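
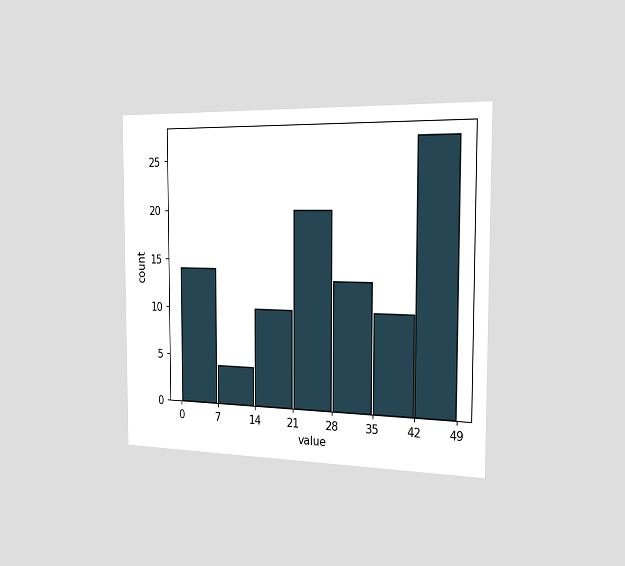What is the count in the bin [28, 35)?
13

The chart is viewed slightly from the right. The [28, 35) bin has height 13.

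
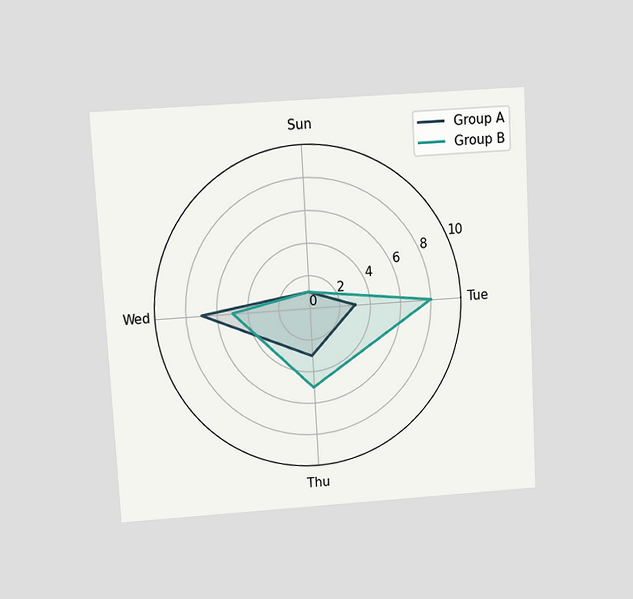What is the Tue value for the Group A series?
The chart is tilted about 3° counter-clockwise and viewed slightly from above. On the Tue axis, Group A reaches 3.

3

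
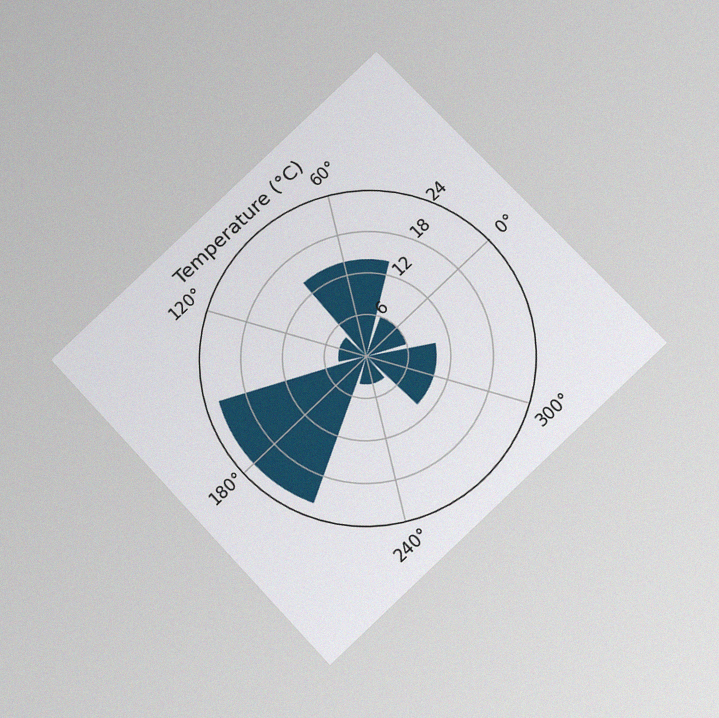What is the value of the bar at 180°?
22°C

The chart is tilted about 43° counter-clockwise and viewed at a slight angle, with some photo noise. The bar at 180° reaches 22°C on the radial axis.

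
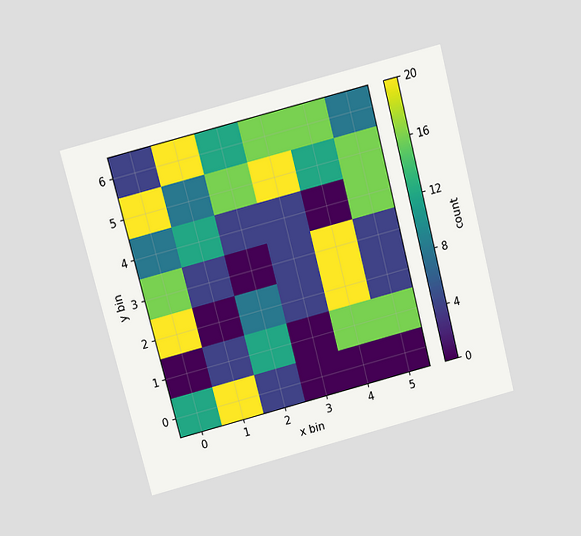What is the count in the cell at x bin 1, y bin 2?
0

The chart is tilted about 14° counter-clockwise and viewed slightly from above. Matching the cell (1, 2) against the colorbar gives 0.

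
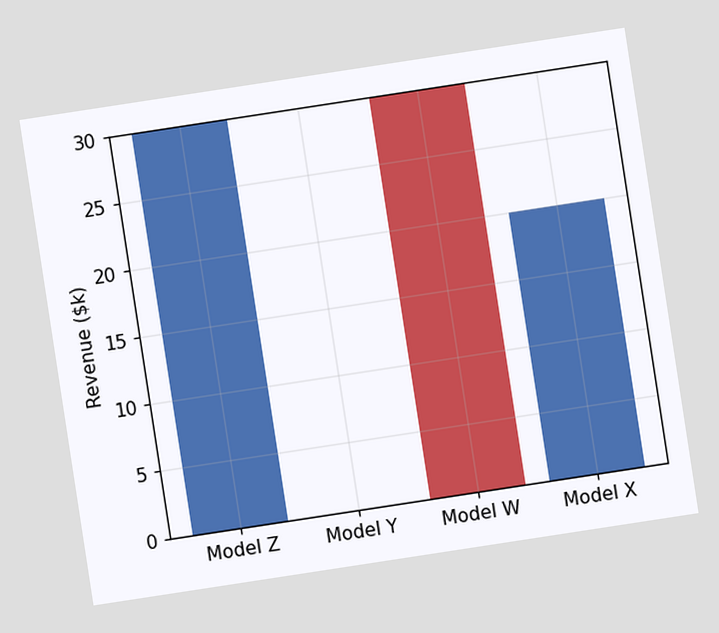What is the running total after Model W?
$0k

The chart is tilted about 9° counter-clockwise. After Model W the running total reaches $0k.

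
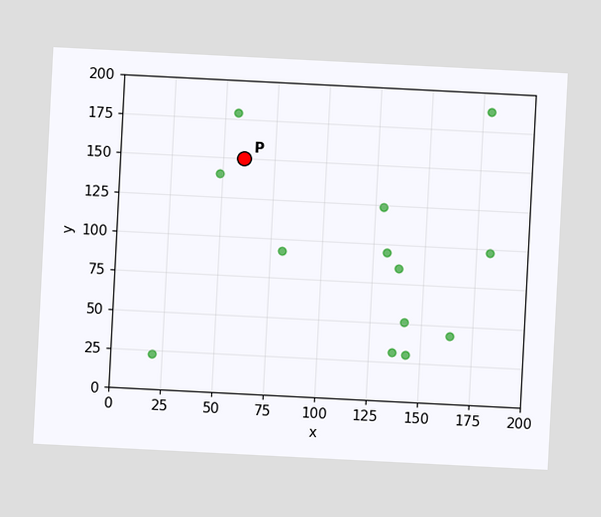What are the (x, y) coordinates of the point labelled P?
The chart is tilted about 3° clockwise. Following the gridlines from P to each axis, P sits at (60, 150).

(60, 150)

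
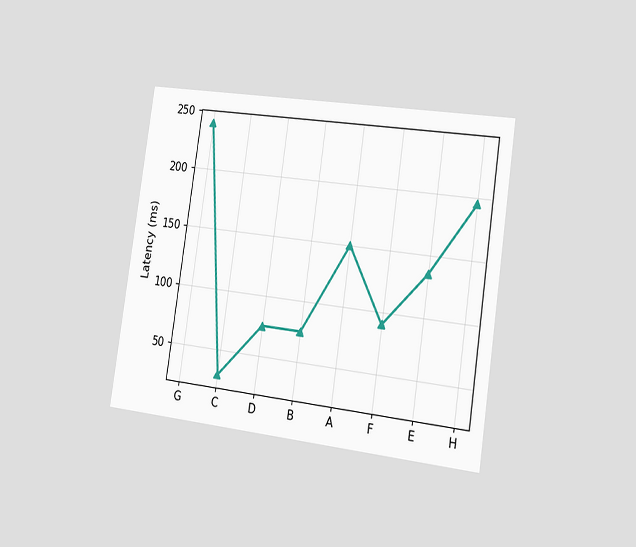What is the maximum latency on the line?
240ms

The chart is tilted about 8° clockwise and viewed slightly from the right. The highest point is at G, and reading across to the y-axis gives 240ms.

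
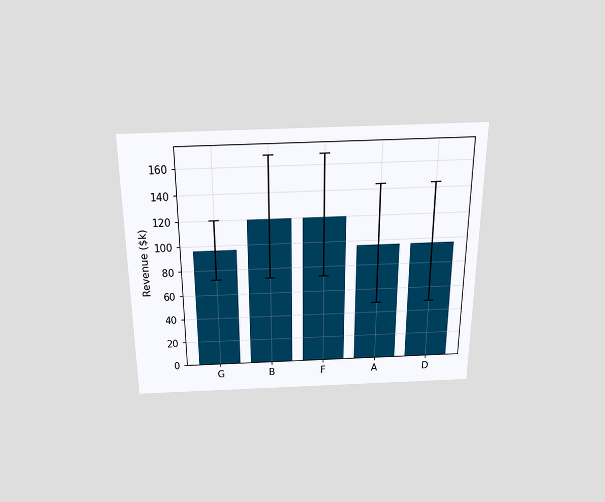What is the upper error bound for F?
$168k

The chart is viewed slightly from above. The F bar's upper whisker reaches $168k.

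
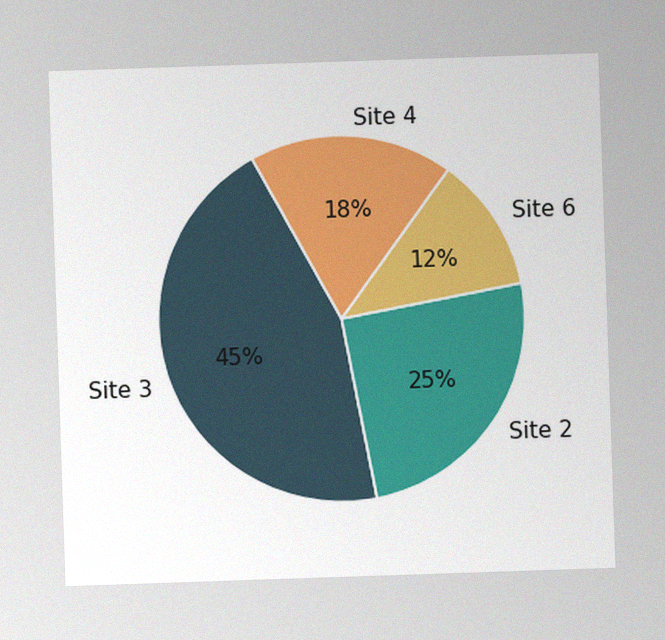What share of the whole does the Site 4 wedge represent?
18%

The image has some photo noise and uneven lighting. The Site 4 slice takes up 18% of the pie.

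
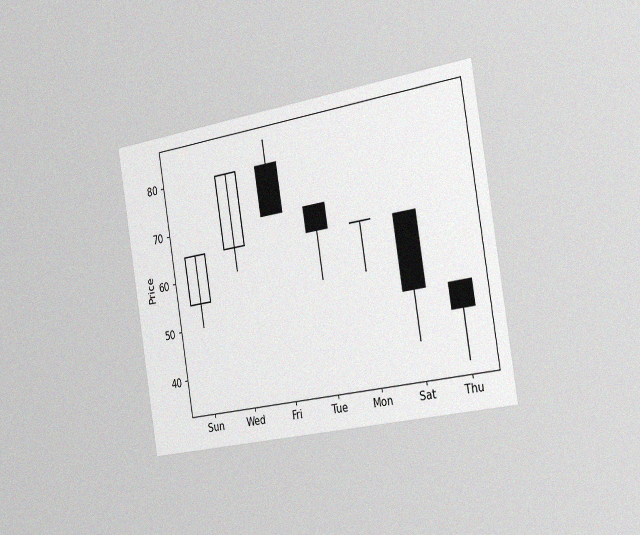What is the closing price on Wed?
80

The chart is tilted about 9° counter-clockwise and viewed slightly from the right, with some photo noise. The Wed candle closes at 80.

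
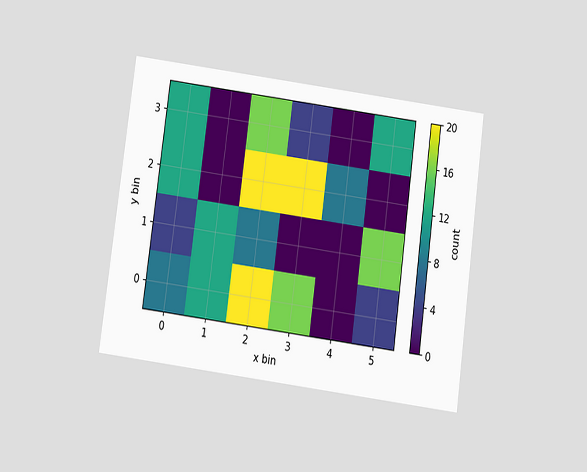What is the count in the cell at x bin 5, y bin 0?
4

The chart is tilted about 8° clockwise and viewed slightly from below. Matching the cell (5, 0) against the colorbar gives 4.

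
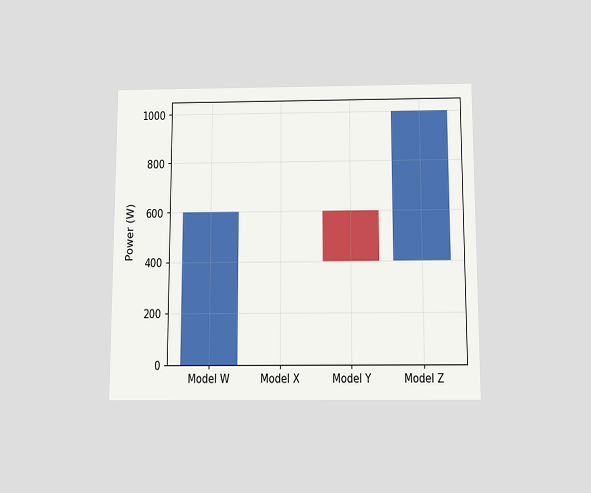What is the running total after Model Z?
1000W

The chart is viewed slightly from below. After Model Z the running total reaches 1000W.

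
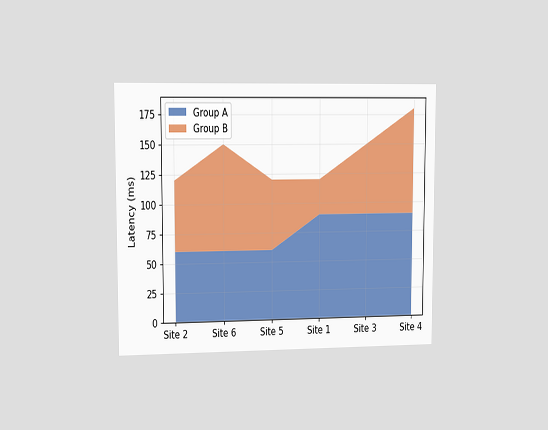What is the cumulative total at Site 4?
180ms

The chart is viewed slightly from the left. The stacked total at Site 4 reaches 180ms.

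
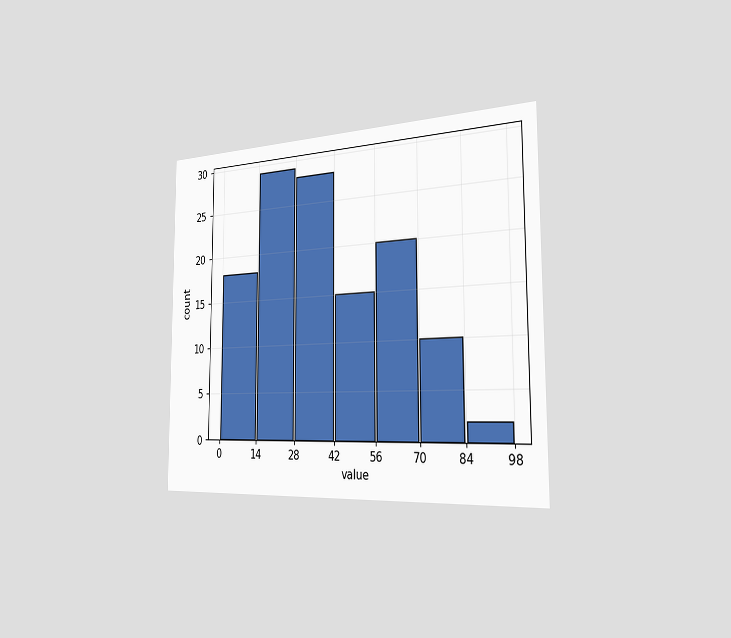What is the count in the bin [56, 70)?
20

The chart is viewed slightly from the right. The [56, 70) bin has height 20.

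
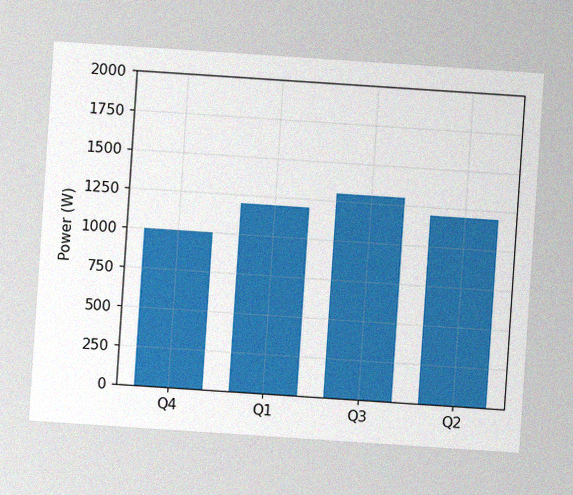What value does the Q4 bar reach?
The chart is tilted about 4° clockwise, with some photo noise. Reading along the chart's y-axis, the Q4 bar reaches 1000W.

1000W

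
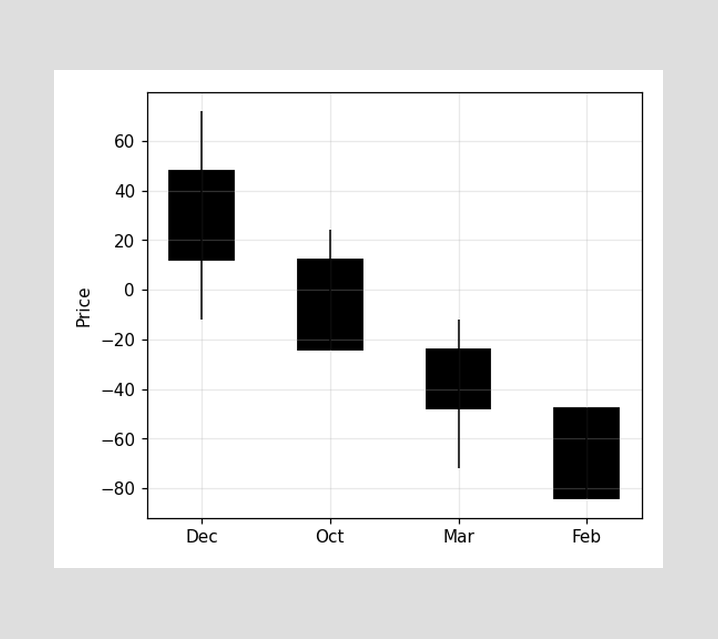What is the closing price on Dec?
The Dec candle closes at 12.

12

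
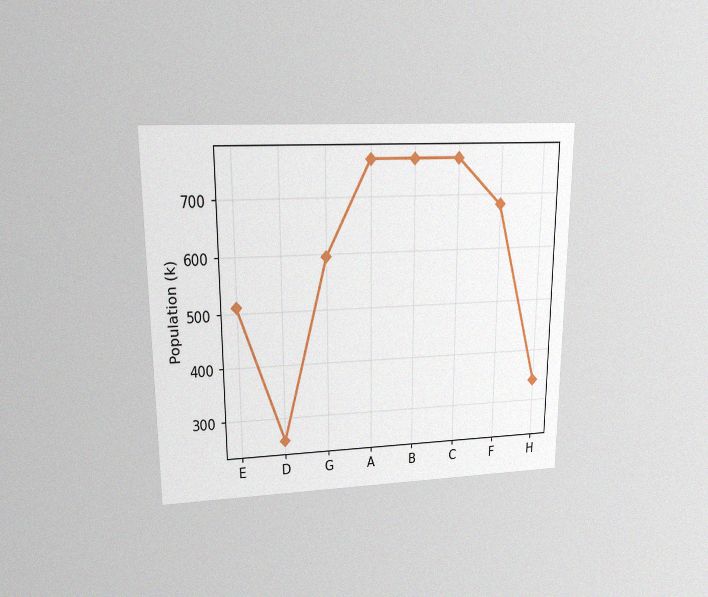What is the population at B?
The chart is viewed at a slight angle, with some photo noise. At B, the line is at 765k.

765k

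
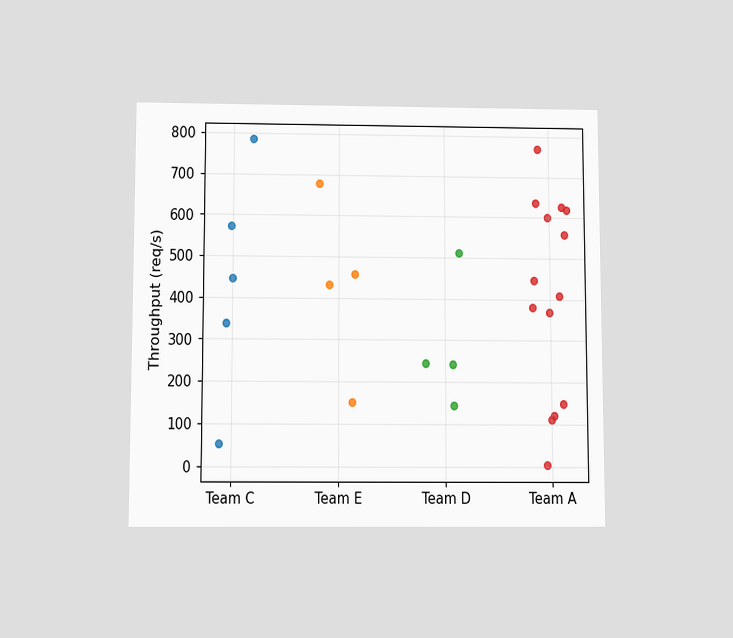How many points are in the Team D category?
4

The chart is viewed slightly from below. Counting the markers in the Team D column gives 4.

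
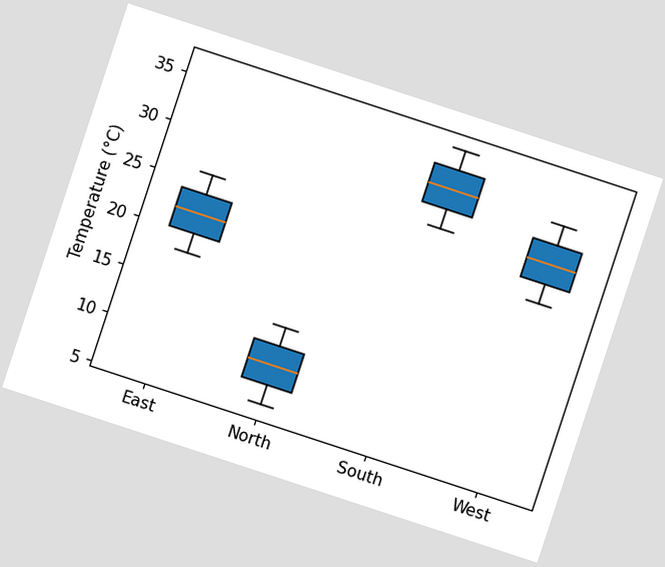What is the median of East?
The chart is tilted about 18° clockwise. The median line in the East box sits at 22°C.

22°C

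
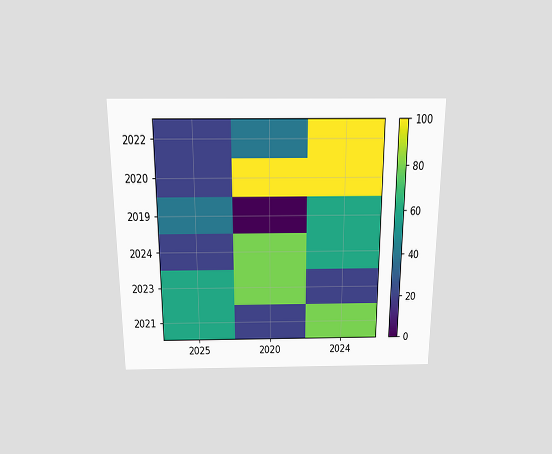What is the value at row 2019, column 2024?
60

The chart is viewed slightly from above. Matching cell (2019, 2024) against the colorbar gives 60.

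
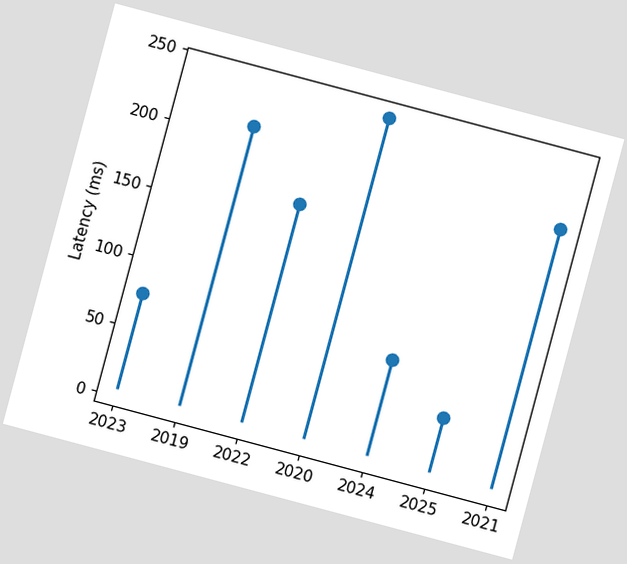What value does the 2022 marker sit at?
The chart is tilted about 15° clockwise. The 2022 marker sits at 165ms.

165ms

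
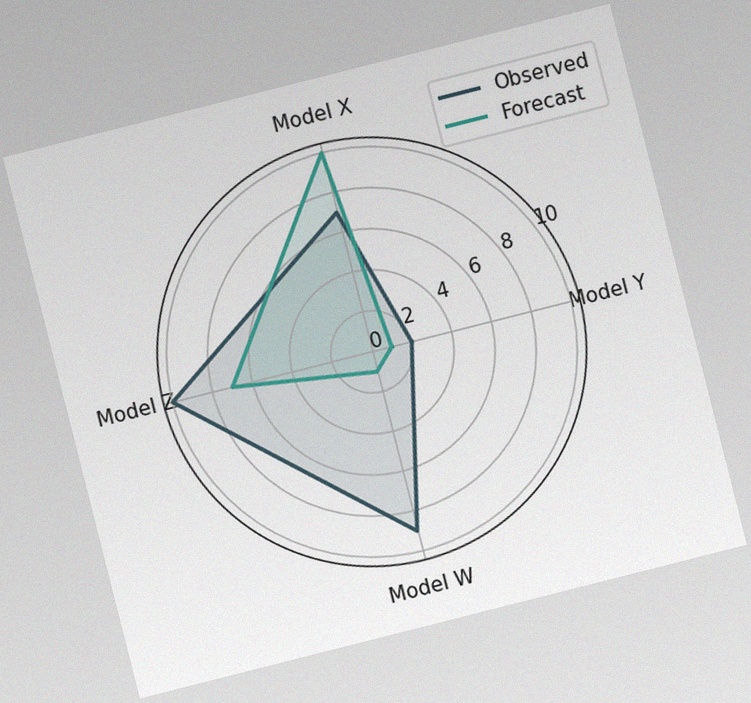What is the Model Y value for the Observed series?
The chart is tilted about 14° counter-clockwise, with some photo noise. On the Model Y axis, Observed reaches 2.

2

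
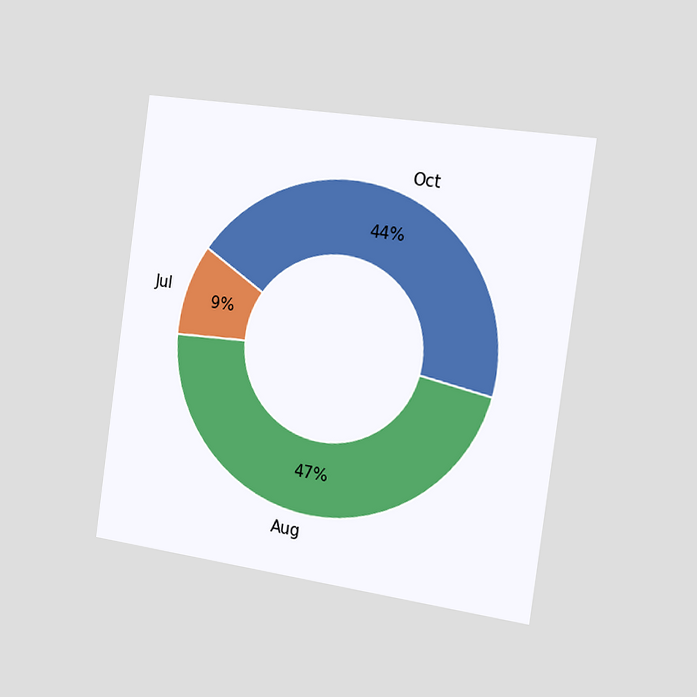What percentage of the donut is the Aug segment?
47%

The chart is tilted about 8° clockwise and viewed slightly from the right. The Aug segment takes up 47% of the ring.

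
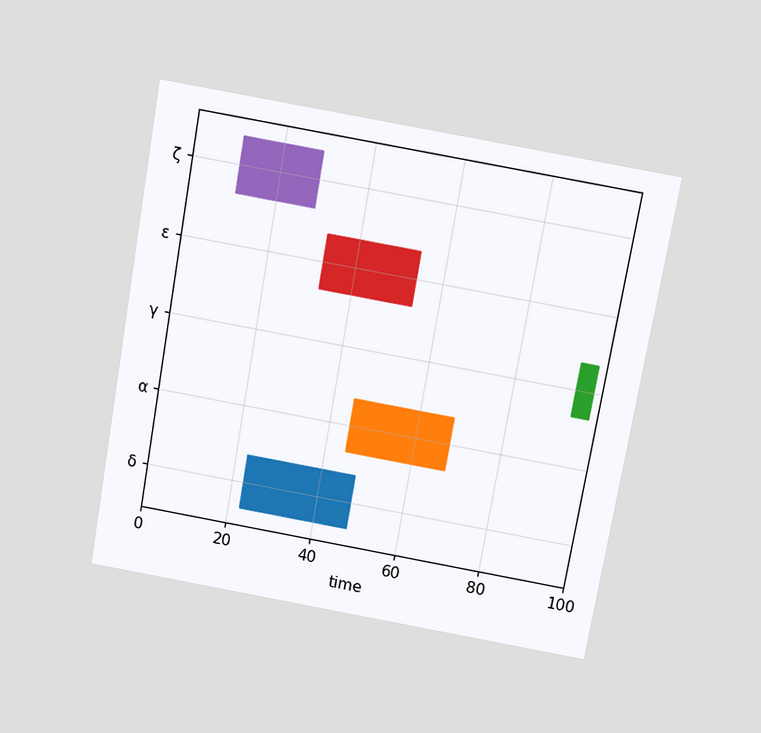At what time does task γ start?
94

The chart is tilted about 10° clockwise and viewed slightly from above. The γ bar begins at t=94.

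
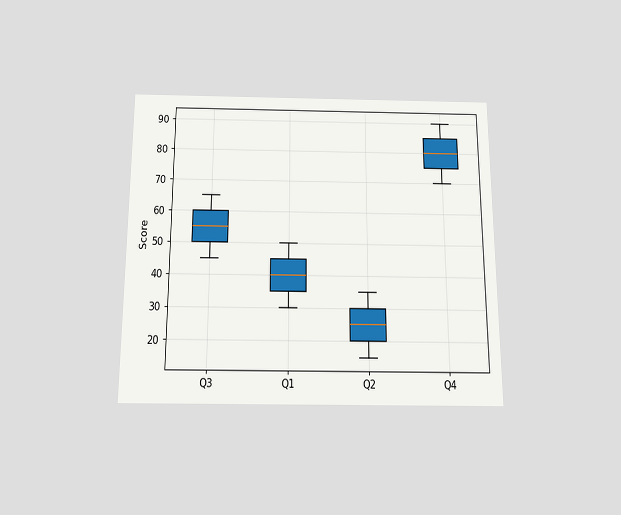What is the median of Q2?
The chart is viewed slightly from below. The median line in the Q2 box sits at 25.

25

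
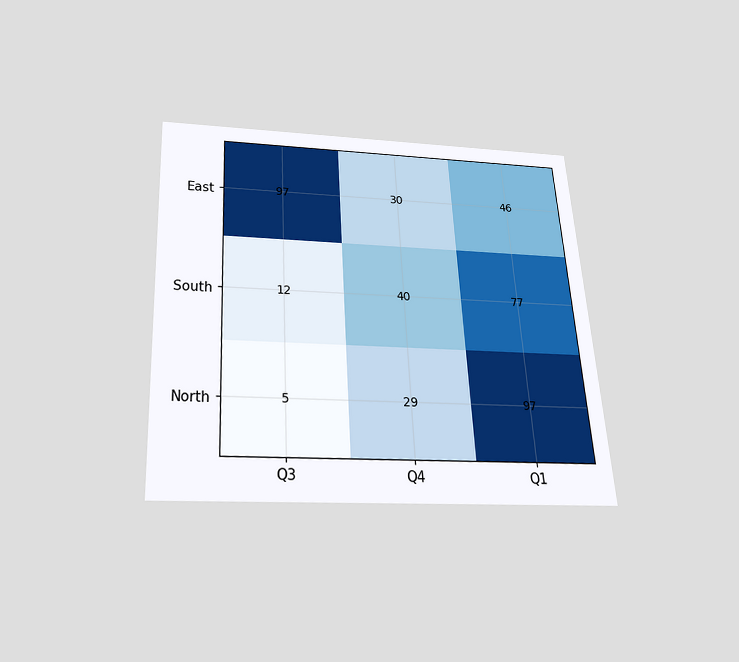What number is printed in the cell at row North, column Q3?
The chart is tilted about 3° counter-clockwise and viewed slightly from below. The (North, Q3) cell reads 5.

5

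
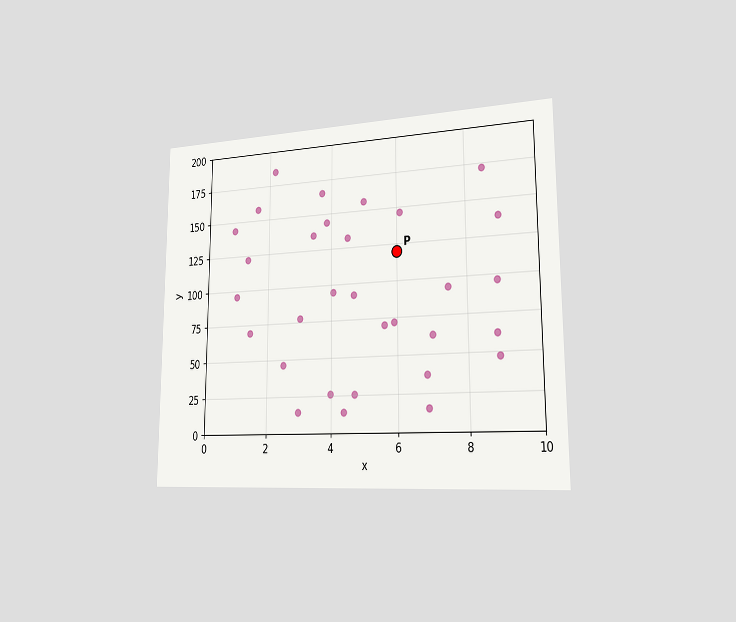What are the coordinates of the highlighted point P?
The chart is viewed slightly from the right. Following the gridlines from P to each axis, P sits at (6, 120).

(6, 120)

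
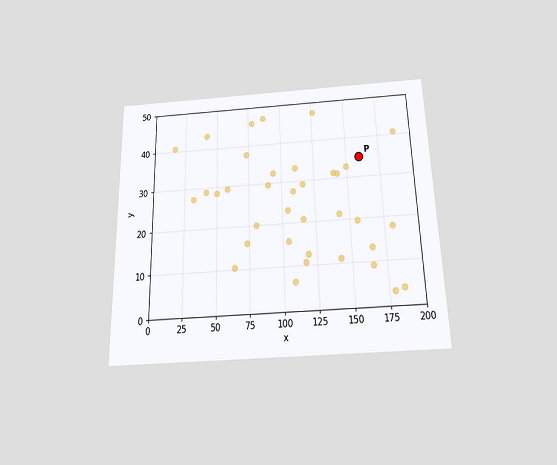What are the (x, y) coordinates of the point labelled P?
(160, 35)

The chart is viewed slightly from below. Following the gridlines from P to each axis, P sits at (160, 35).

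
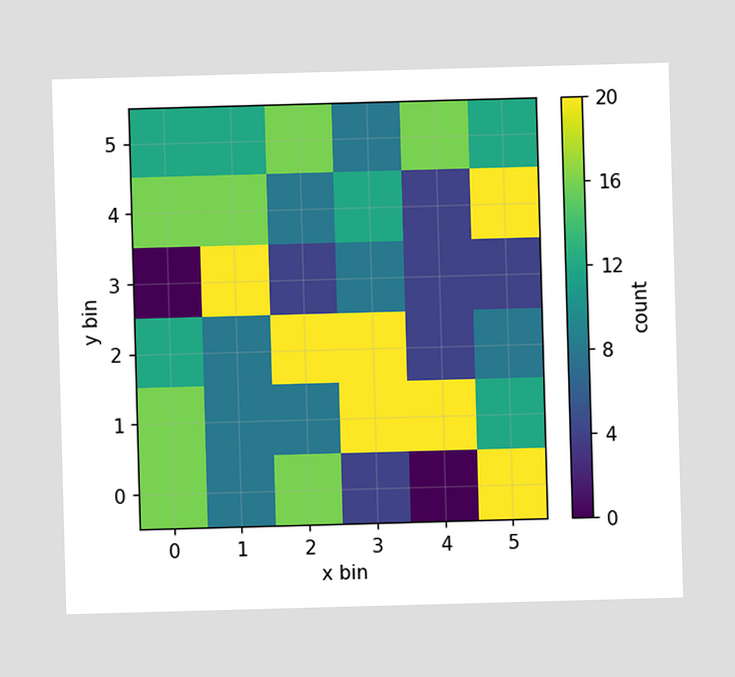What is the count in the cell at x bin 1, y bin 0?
Matching the cell (1, 0) against the colorbar gives 8.

8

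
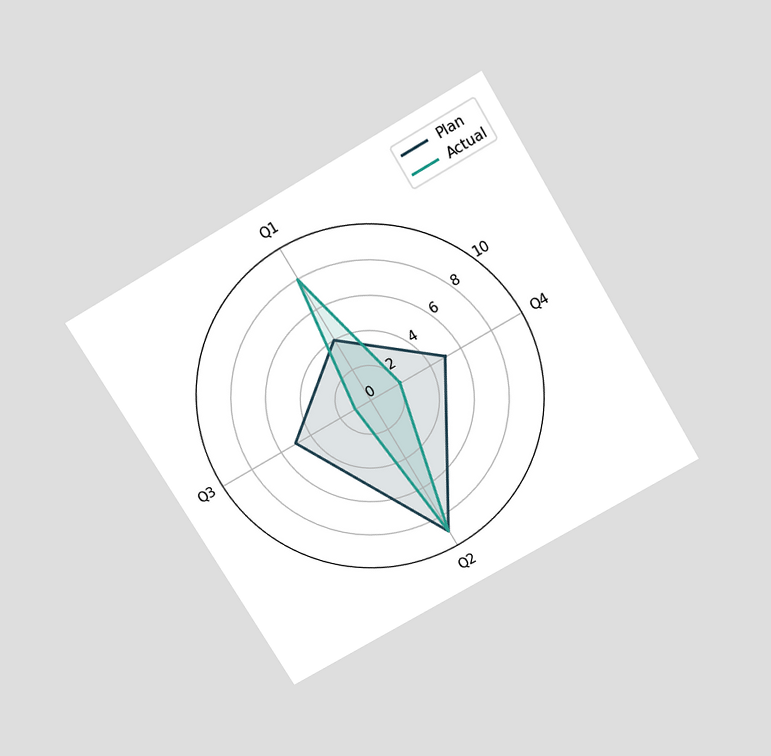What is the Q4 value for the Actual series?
2

The chart is tilted about 31° counter-clockwise and viewed slightly from above. On the Q4 axis, Actual reaches 2.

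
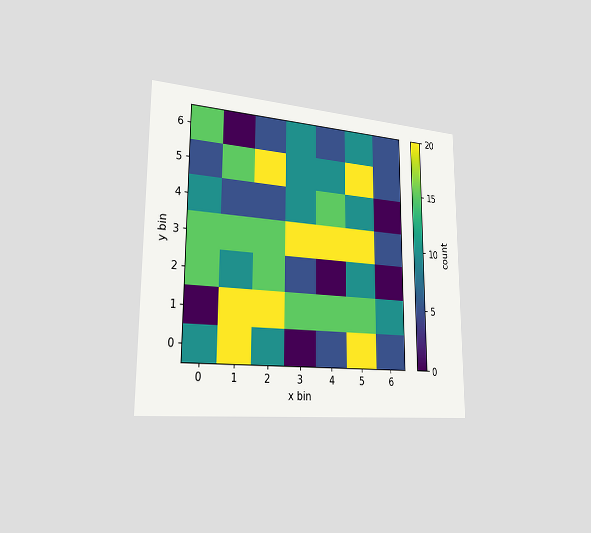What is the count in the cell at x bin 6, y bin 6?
The chart is viewed slightly from the left. Matching the cell (6, 6) against the colorbar gives 5.

5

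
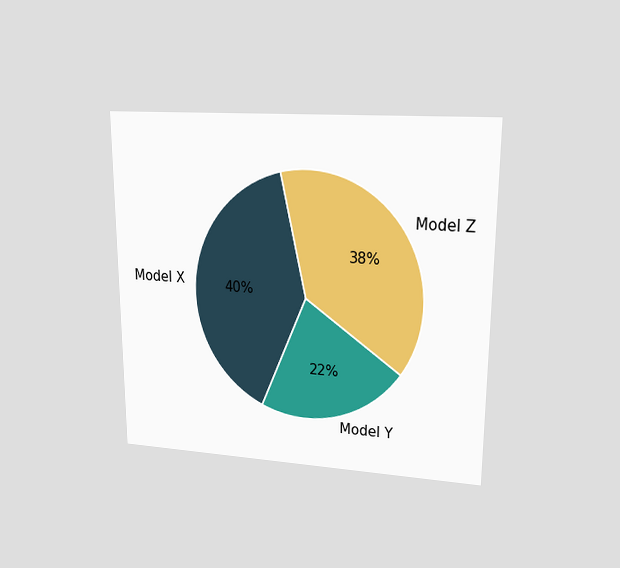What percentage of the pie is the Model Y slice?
22%

The chart is viewed at a slight angle. The Model Y slice takes up 22% of the pie.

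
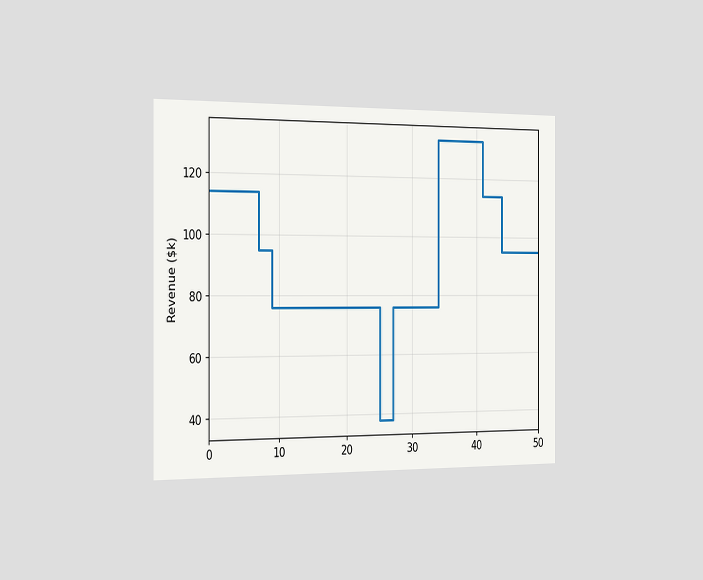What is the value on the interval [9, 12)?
The chart is viewed slightly from the left. On [9, 12) the step sits at $76k.

$76k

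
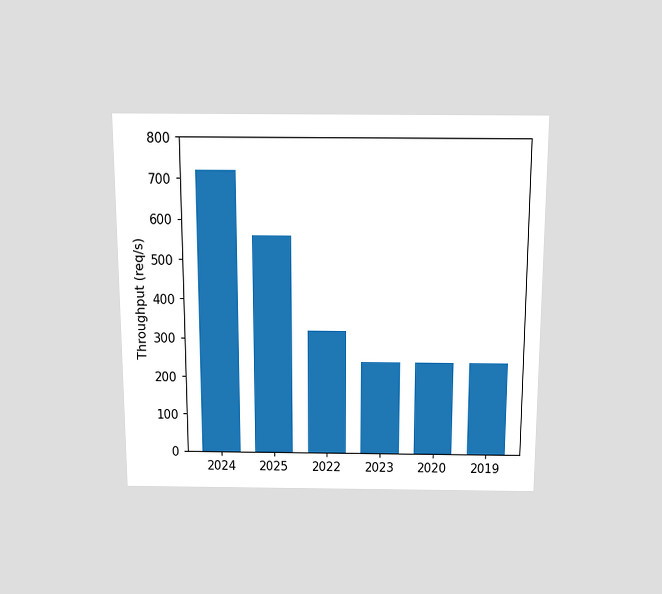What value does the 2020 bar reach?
240req/s

The chart is viewed slightly from above. Reading along the chart's y-axis, the 2020 bar reaches 240req/s.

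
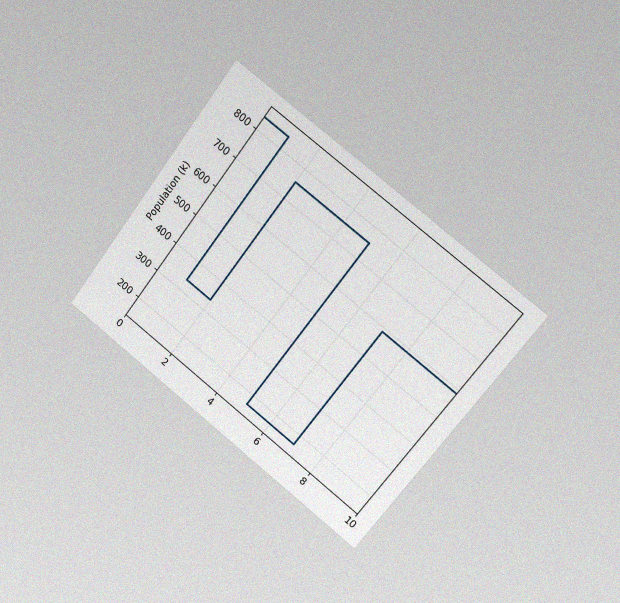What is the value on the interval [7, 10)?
The chart is tilted about 37° clockwise and viewed slightly from the right, with some photo noise. On [7, 10) the step sits at 588k.

588k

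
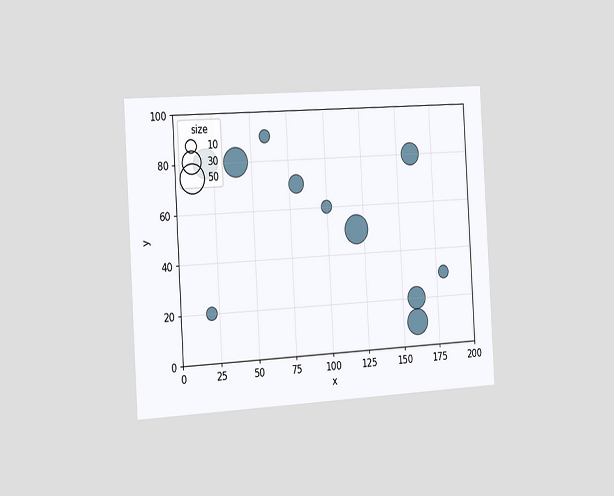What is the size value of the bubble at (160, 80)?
30

The chart is tilted about 3° counter-clockwise and viewed slightly from the left. Matching the bubble at (160, 80) against the size legend gives 30.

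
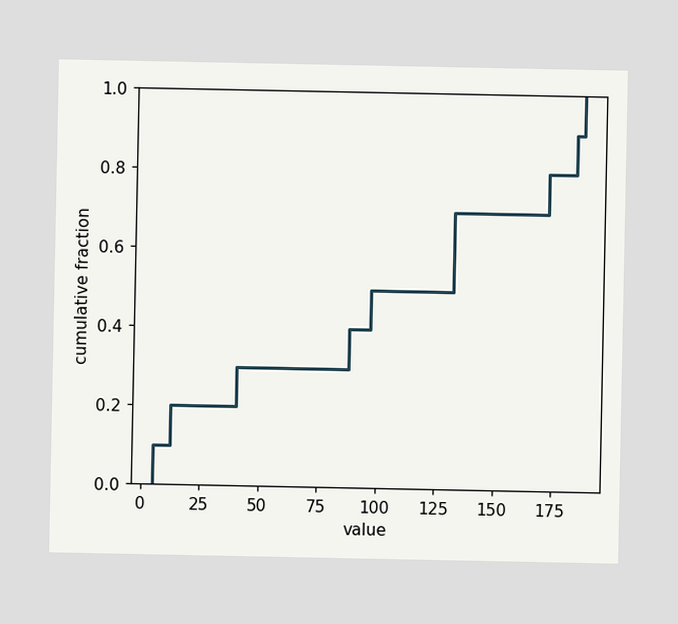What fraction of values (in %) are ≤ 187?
At x=187 the ECDF step is at 100%.

100%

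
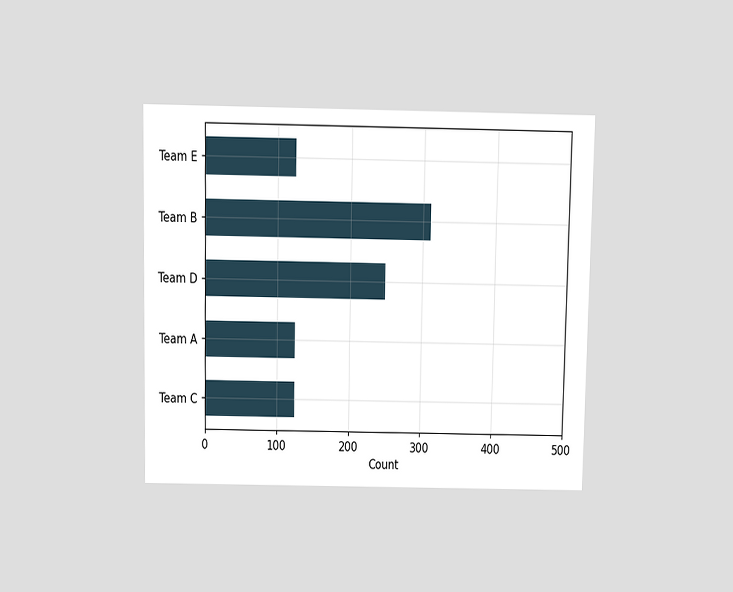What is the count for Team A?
124

The chart is viewed slightly from above. Reading along the chart's x-axis, the Team A bar reaches 124.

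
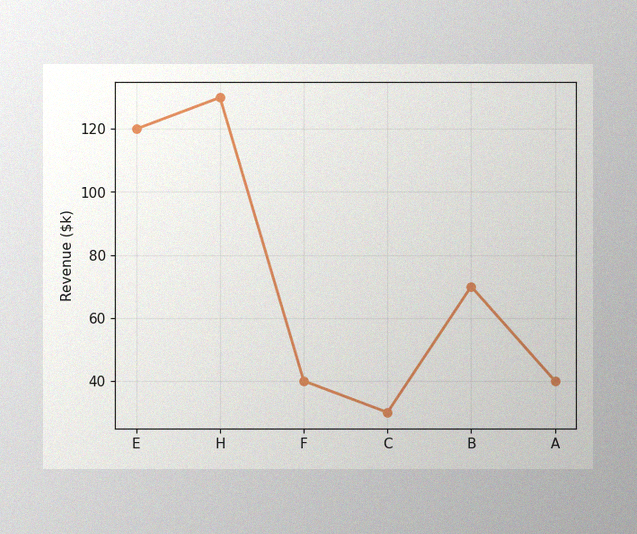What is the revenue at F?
The image has some photo noise and uneven lighting. At F, the line is at $40k.

$40k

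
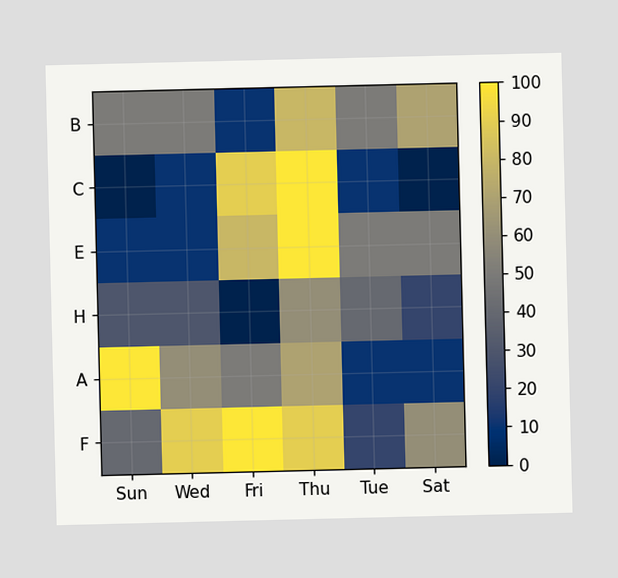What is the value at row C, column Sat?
Matching cell (C, Sat) against the colorbar gives 0.

0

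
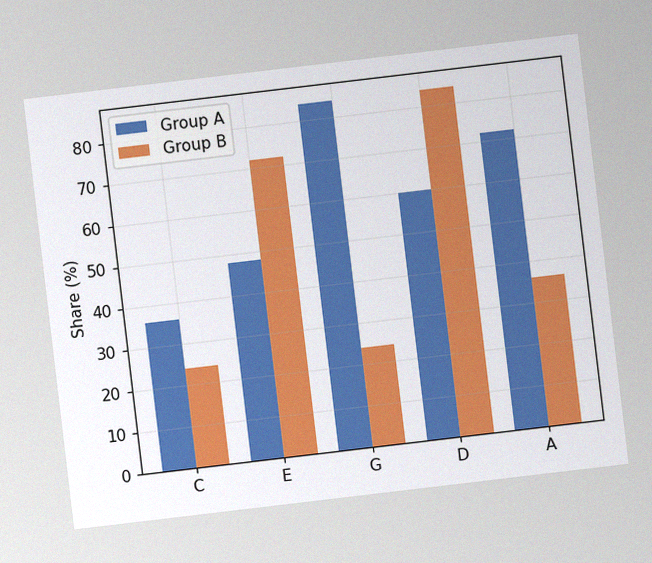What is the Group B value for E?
72%

The chart is tilted about 7° counter-clockwise, with some photo noise. The Group B bar at E reaches 72% on the y-axis.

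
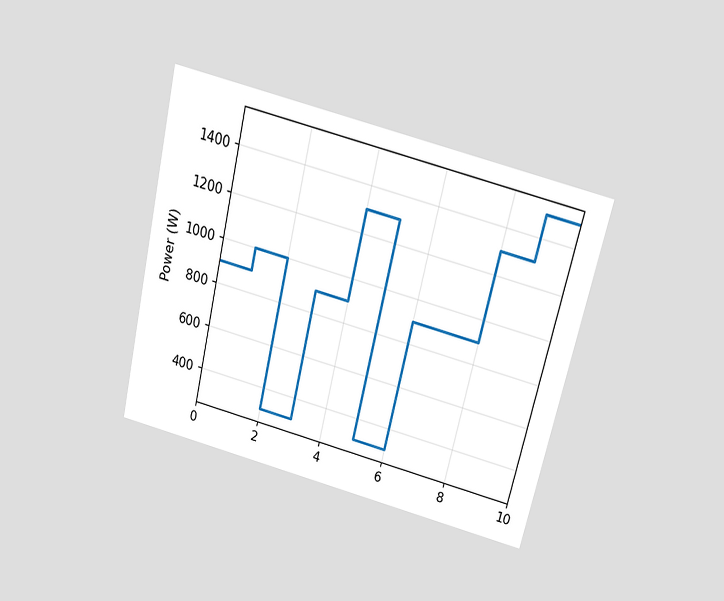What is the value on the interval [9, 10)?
The chart is tilted about 14° clockwise and viewed slightly from above. On [9, 10) the step sits at 1500W.

1500W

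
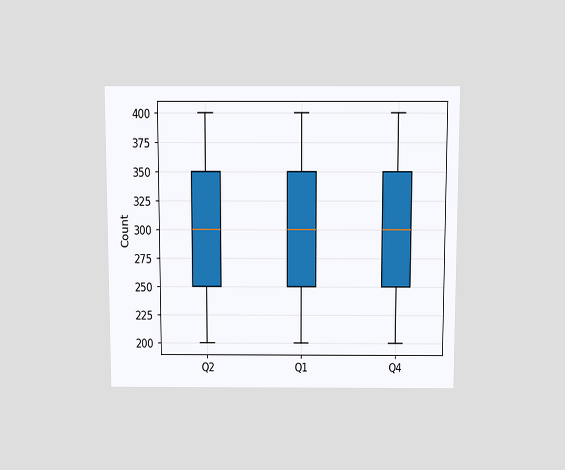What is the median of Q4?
300

The chart is viewed slightly from above. The median line in the Q4 box sits at 300.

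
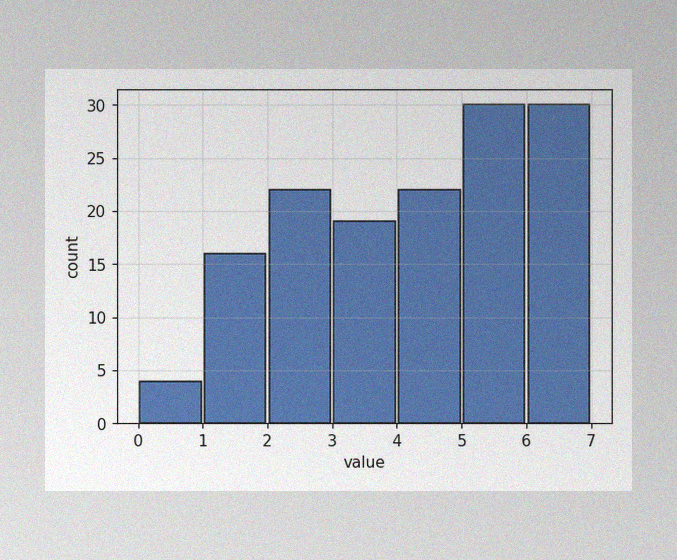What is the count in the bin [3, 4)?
19

The image has some photo noise and uneven lighting. The [3, 4) bin has height 19.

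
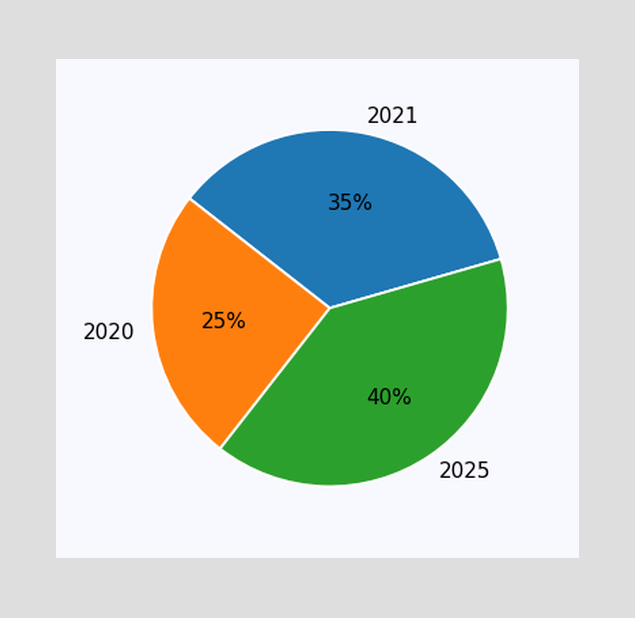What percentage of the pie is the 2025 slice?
40%

The 2025 slice takes up 40% of the pie.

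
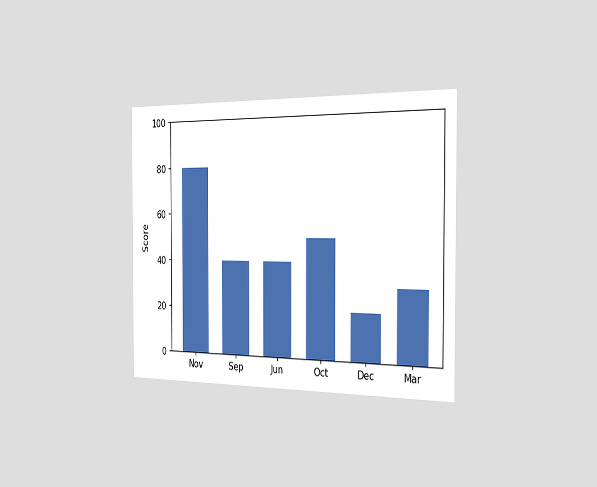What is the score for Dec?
20

The chart is viewed slightly from the right. Reading along the chart's y-axis, the Dec bar reaches 20.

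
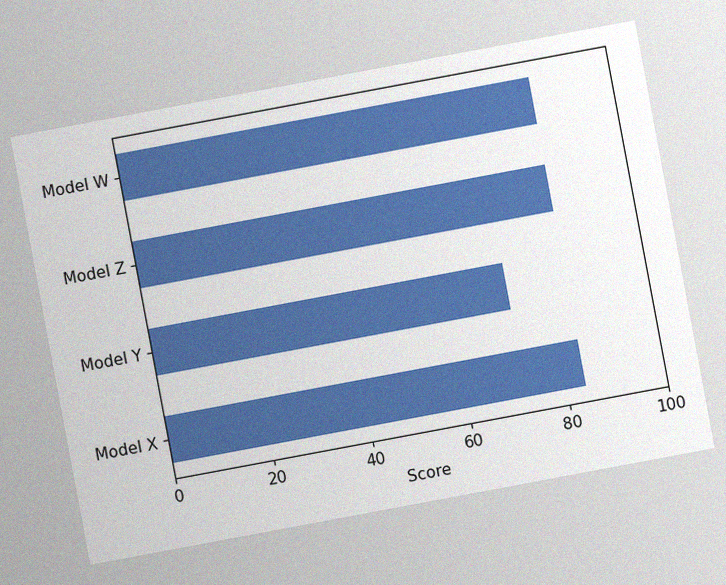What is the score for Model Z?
The chart is tilted about 11° counter-clockwise, with some photo noise. Reading along the chart's x-axis, the Model Z bar reaches 84.

84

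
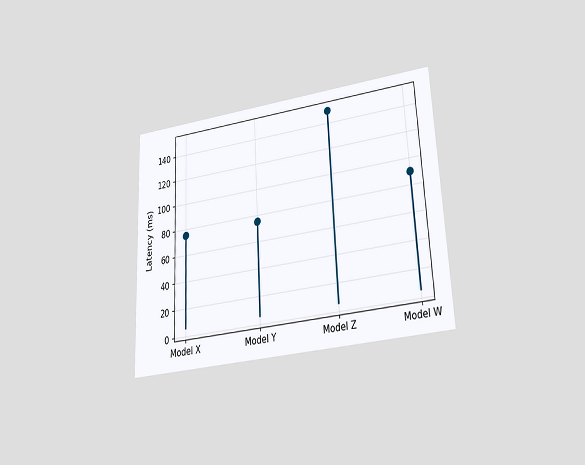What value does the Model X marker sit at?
75ms

The chart is tilted about 3° counter-clockwise and viewed slightly from below. The Model X marker sits at 75ms.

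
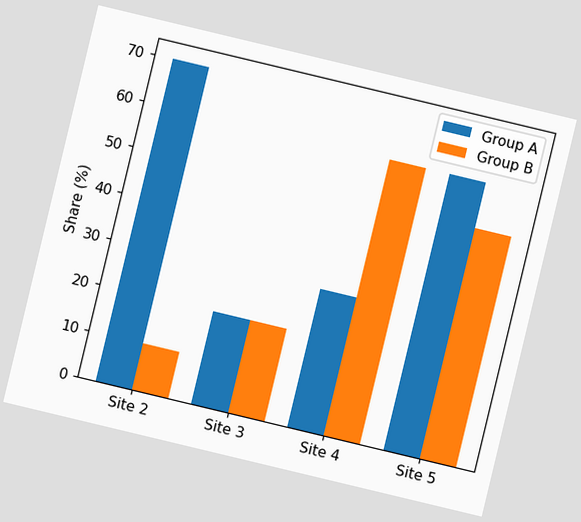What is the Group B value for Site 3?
20%

The chart is tilted about 13° clockwise. The Group B bar at Site 3 reaches 20% on the y-axis.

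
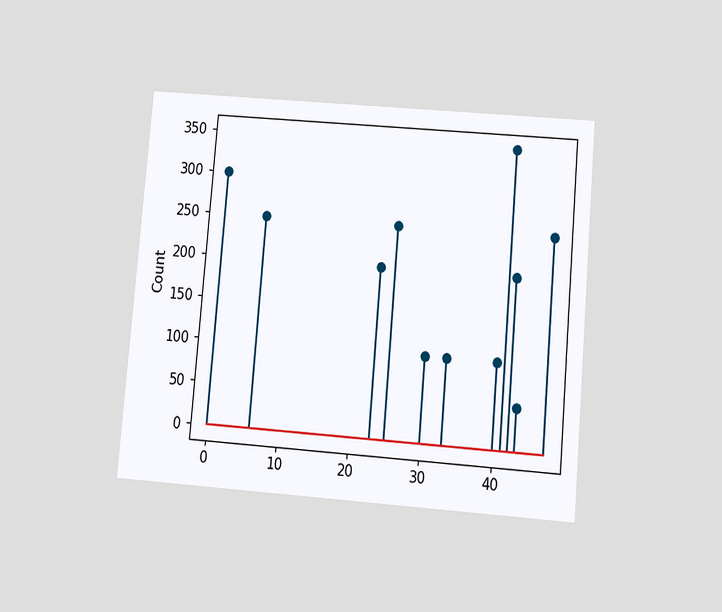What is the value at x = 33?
The chart is tilted about 5° clockwise and viewed slightly from below. The stem at x=33 reaches 100.

100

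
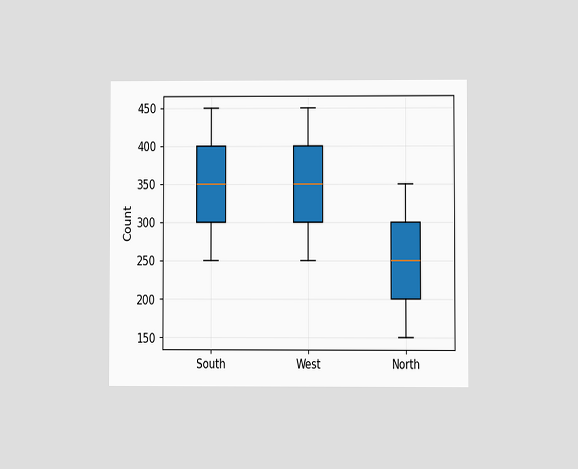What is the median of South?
The chart is viewed at a slight angle. The median line in the South box sits at 350.

350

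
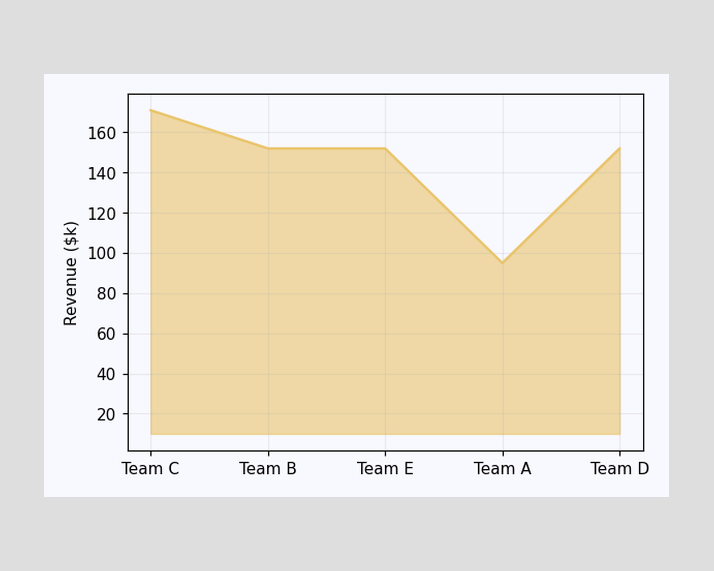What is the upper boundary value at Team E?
At Team E the upper boundary is at $152k.

$152k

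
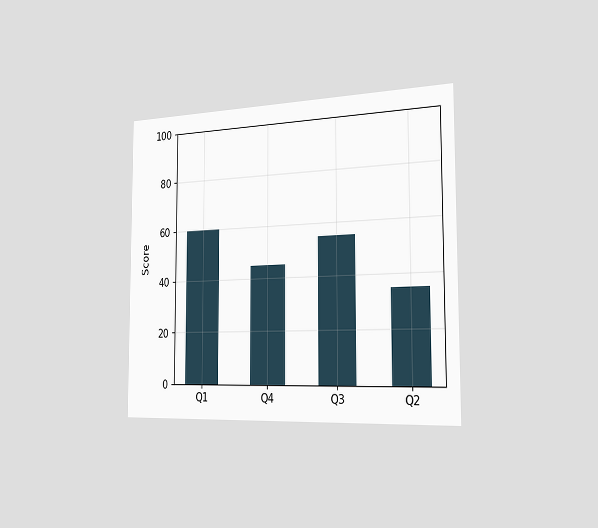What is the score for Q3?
The chart is viewed slightly from the right. Reading along the chart's y-axis, the Q3 bar reaches 55.

55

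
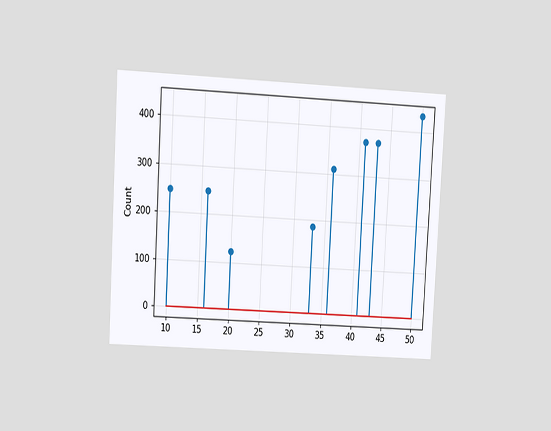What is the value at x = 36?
The chart is tilted about 3° clockwise and viewed at a slight angle. The stem at x=36 reaches 310.

310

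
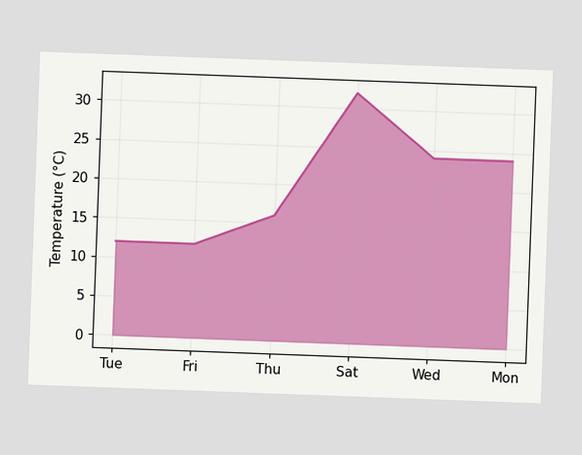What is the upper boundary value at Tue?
12°C

The chart is tilted about 2° clockwise. At Tue the upper boundary is at 12°C.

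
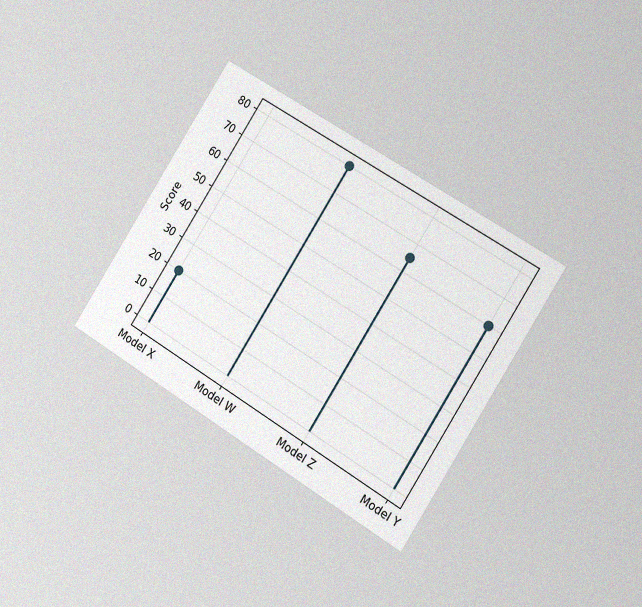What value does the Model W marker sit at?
The chart is tilted about 32° clockwise and viewed slightly from the right, with some photo noise. The Model W marker sits at 80.

80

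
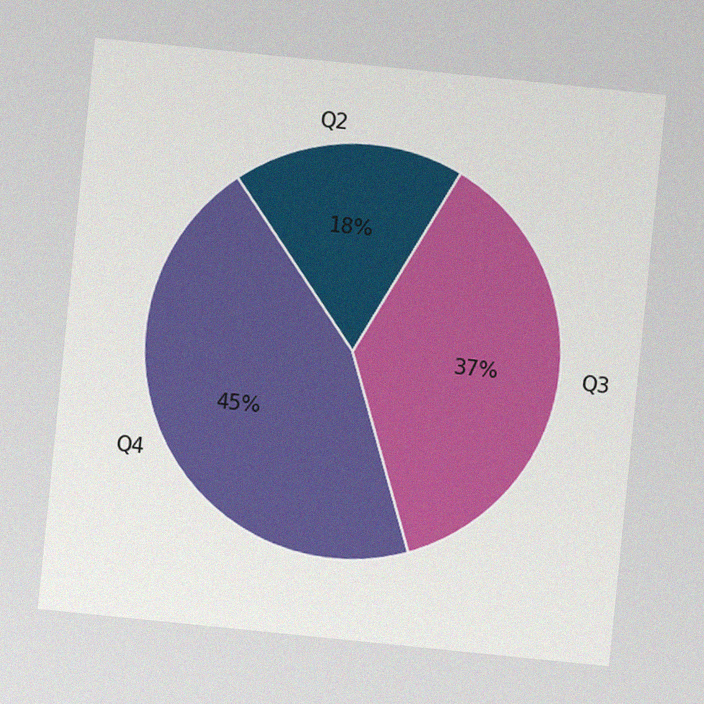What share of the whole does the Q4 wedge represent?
The chart is tilted about 6° clockwise, with some photo noise. The Q4 slice takes up 45% of the pie.

45%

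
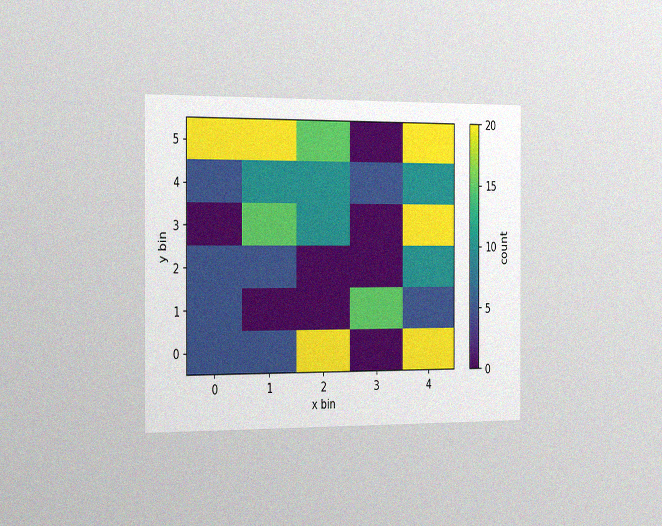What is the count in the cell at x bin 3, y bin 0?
The chart is viewed slightly from the left, with some photo noise. Matching the cell (3, 0) against the colorbar gives 0.

0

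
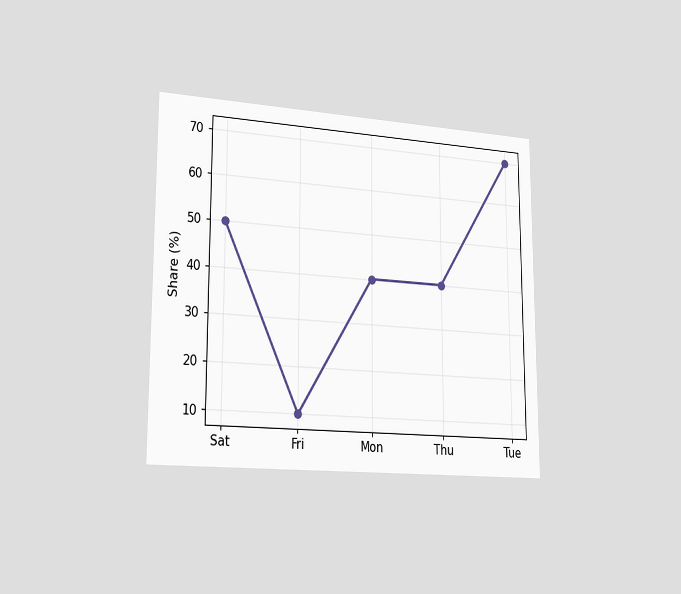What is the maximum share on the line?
70%

The chart is viewed slightly from the left. The highest point is at Tue, and reading across to the y-axis gives 70%.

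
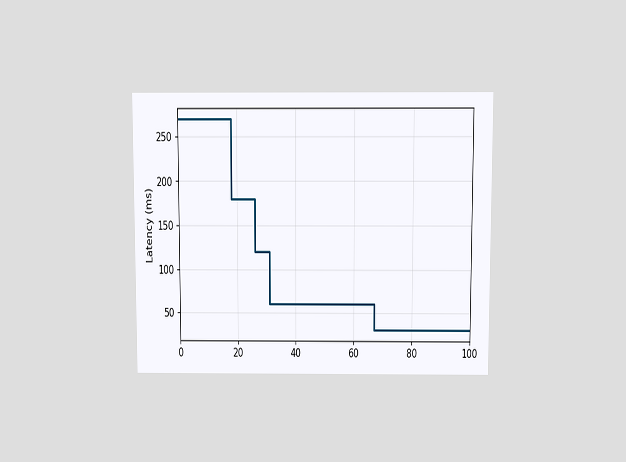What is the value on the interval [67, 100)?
The chart is viewed slightly from above. On [67, 100) the step sits at 30ms.

30ms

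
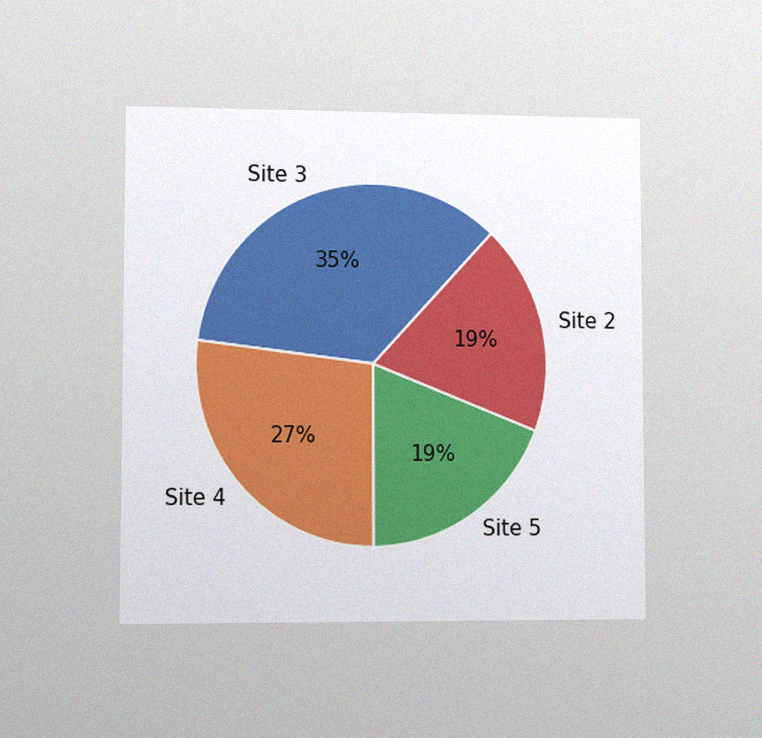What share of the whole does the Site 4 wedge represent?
27%

The chart is viewed at a slight angle, with some photo noise. The Site 4 slice takes up 27% of the pie.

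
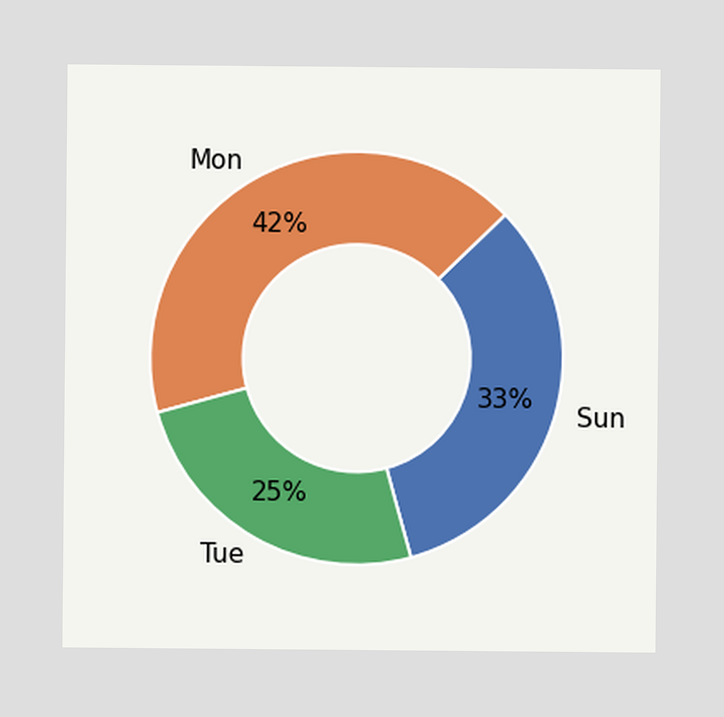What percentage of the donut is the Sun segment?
33%

The Sun segment takes up 33% of the ring.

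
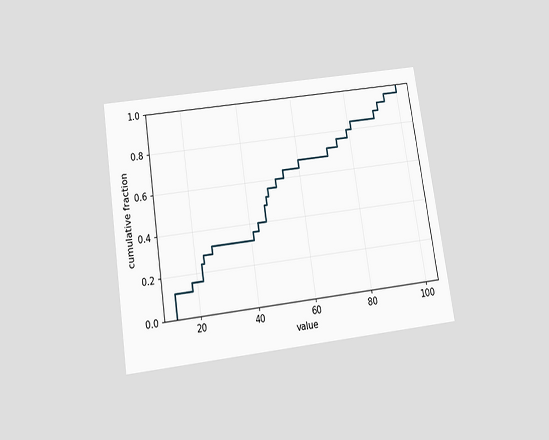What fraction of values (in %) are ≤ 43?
The chart is tilted about 9° counter-clockwise and viewed slightly from below. At x=43 the ECDF step is at 40%.

40%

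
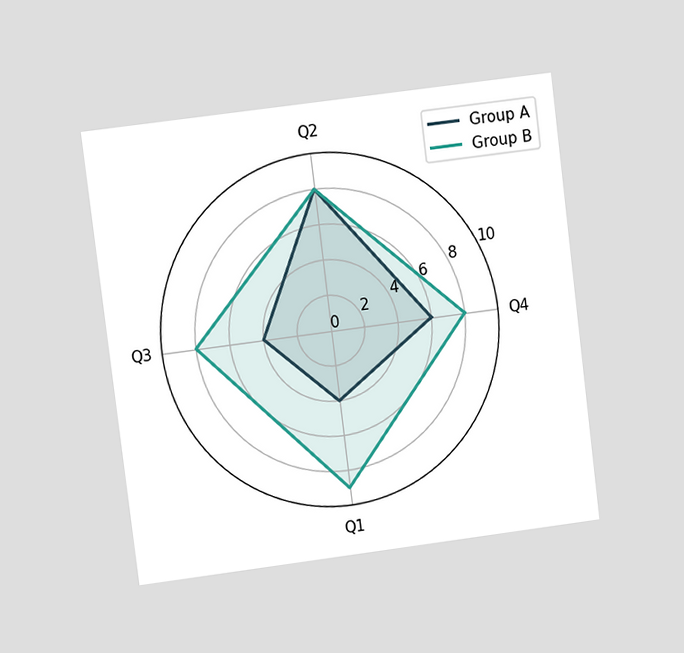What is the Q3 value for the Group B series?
8

The chart is tilted about 7° counter-clockwise and viewed at a slight angle. On the Q3 axis, Group B reaches 8.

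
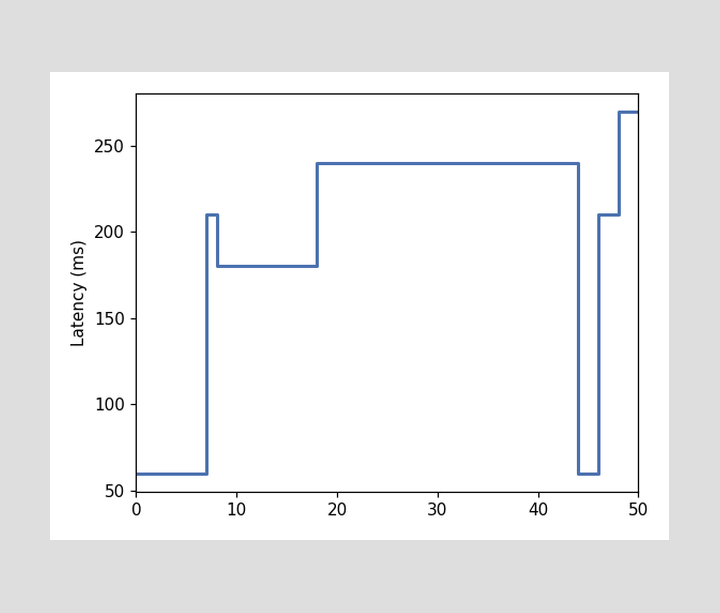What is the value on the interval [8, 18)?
On [8, 18) the step sits at 180ms.

180ms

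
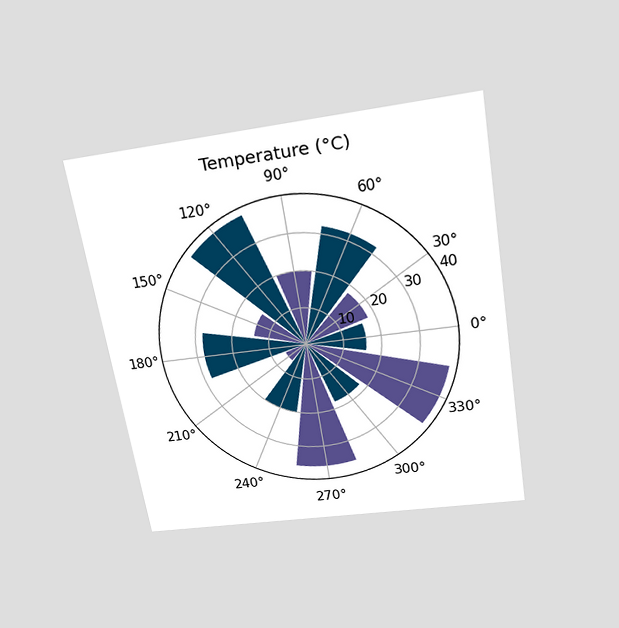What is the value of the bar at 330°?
The chart is tilted about 9° counter-clockwise and viewed slightly from above. The bar at 330° reaches 38°C on the radial axis.

38°C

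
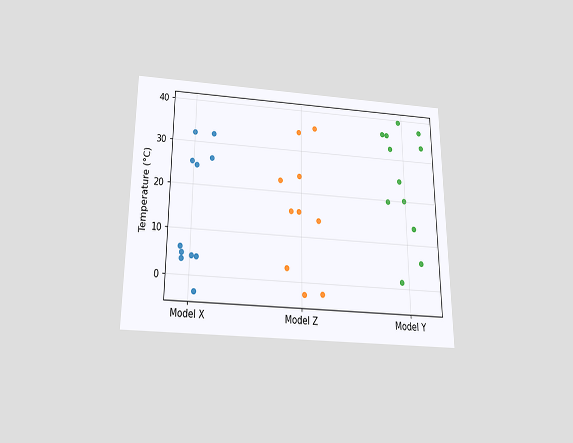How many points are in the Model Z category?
The chart is viewed slightly from below. Counting the markers in the Model Z column gives 10.

10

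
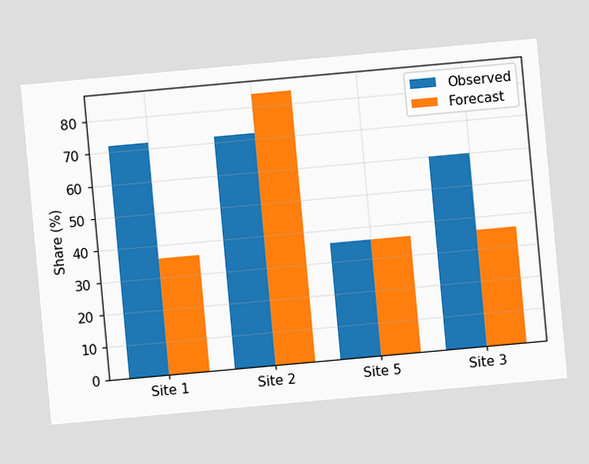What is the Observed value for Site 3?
The chart is tilted about 5° counter-clockwise. The Observed bar at Site 3 reaches 60% on the y-axis.

60%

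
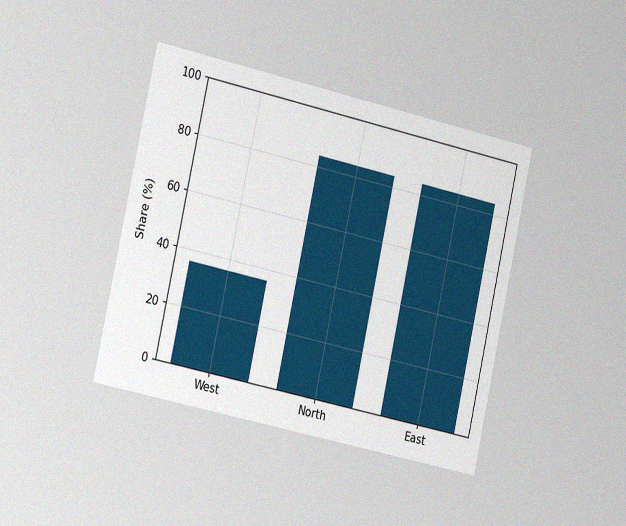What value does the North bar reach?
84%

The chart is tilted about 12° clockwise and viewed slightly from the left, with some photo noise. Reading along the chart's y-axis, the North bar reaches 84%.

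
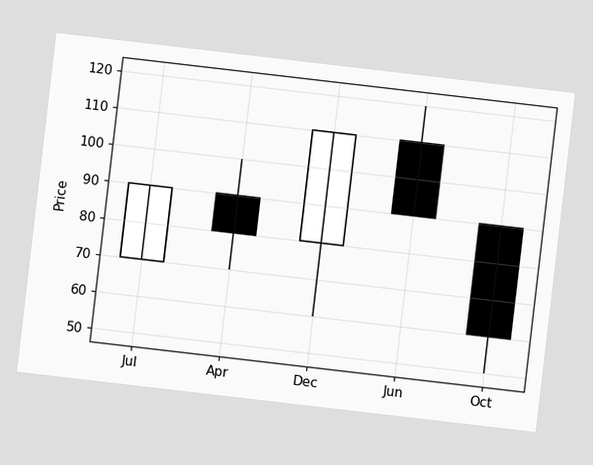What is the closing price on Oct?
The chart is tilted about 7° clockwise. The Oct candle closes at 60.

60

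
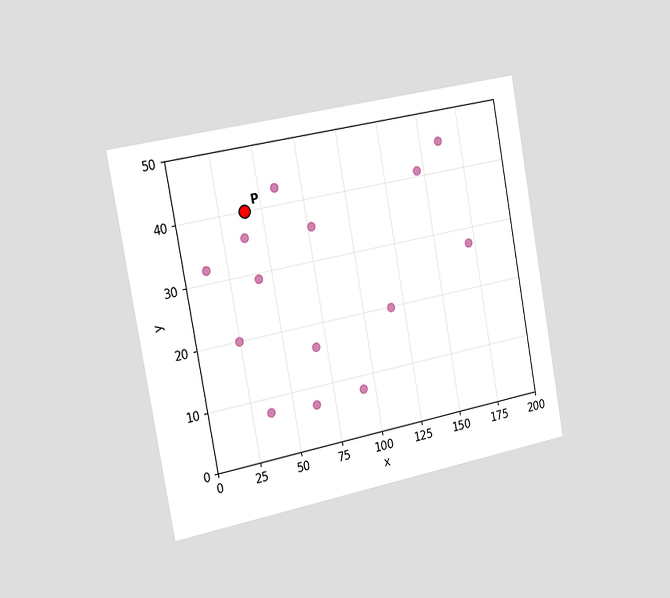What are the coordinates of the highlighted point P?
(40, 40)

The chart is tilted about 10° counter-clockwise and viewed slightly from the left. Following the gridlines from P to each axis, P sits at (40, 40).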